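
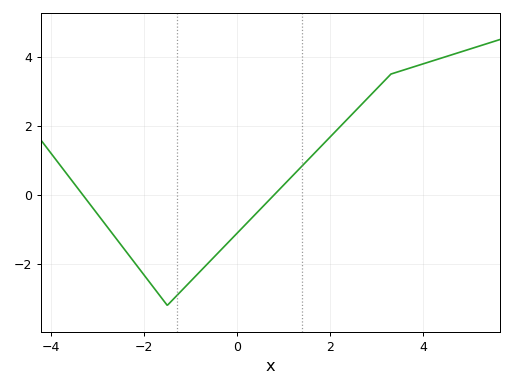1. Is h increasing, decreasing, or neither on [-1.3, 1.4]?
increasing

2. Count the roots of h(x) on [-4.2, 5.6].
2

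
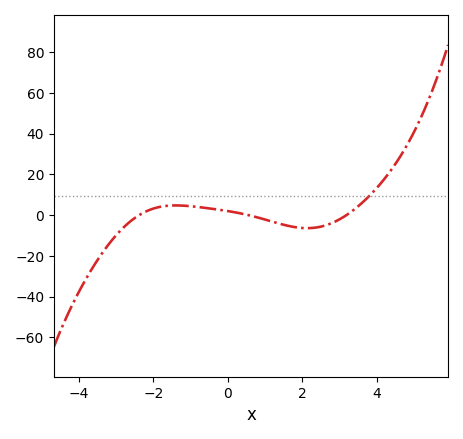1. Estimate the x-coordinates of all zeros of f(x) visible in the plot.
-2.4, 0.6, 3.2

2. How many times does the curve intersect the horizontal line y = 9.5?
1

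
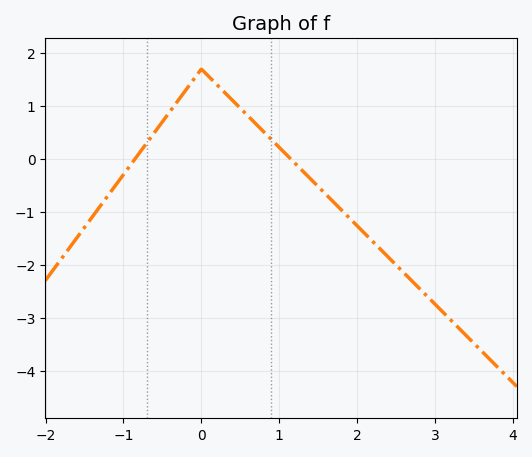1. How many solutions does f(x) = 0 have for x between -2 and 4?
2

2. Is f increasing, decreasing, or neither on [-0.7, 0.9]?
neither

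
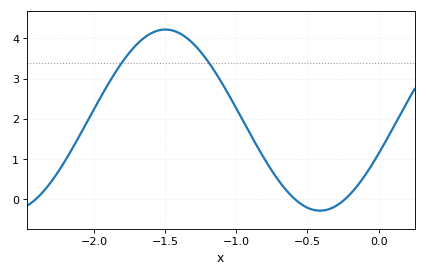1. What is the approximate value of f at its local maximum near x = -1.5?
4.22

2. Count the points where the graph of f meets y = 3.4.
2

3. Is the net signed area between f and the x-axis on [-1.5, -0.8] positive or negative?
positive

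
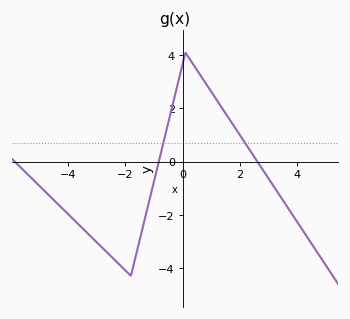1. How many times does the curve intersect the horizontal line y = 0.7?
2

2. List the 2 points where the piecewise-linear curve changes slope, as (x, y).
(-1.8, -4.3); (0.1, 4.1)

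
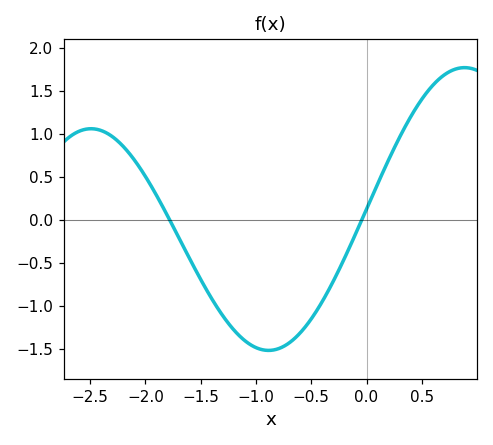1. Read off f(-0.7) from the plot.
-1.45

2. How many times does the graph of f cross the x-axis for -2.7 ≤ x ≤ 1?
2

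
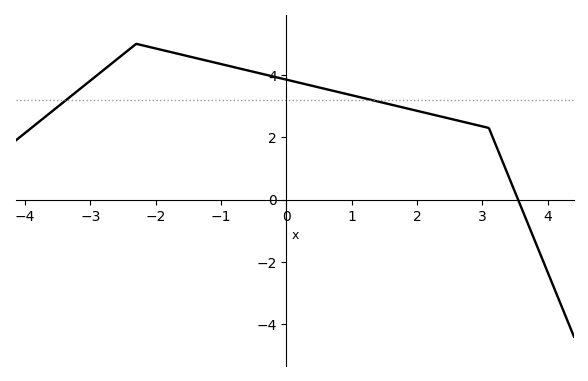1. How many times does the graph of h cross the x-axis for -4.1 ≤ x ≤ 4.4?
1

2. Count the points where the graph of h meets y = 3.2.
2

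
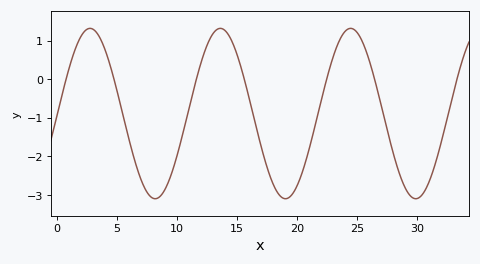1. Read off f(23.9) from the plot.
1.21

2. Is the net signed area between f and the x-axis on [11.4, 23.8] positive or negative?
negative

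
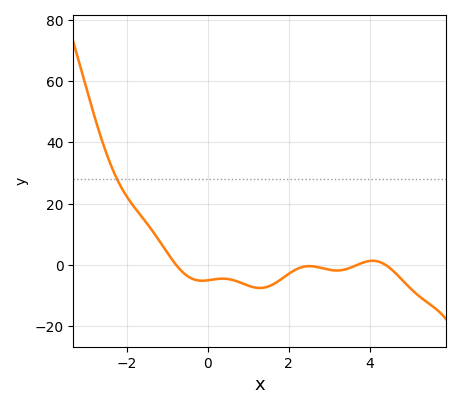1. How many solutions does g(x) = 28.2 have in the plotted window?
1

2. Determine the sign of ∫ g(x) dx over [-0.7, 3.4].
negative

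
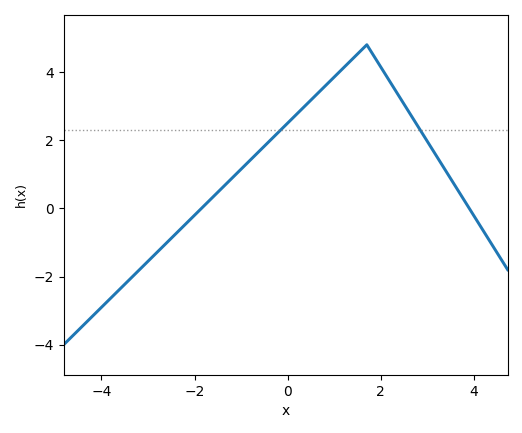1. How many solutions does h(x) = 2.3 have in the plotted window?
2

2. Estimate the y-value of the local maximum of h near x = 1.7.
4.8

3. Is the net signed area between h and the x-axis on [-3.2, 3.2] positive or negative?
positive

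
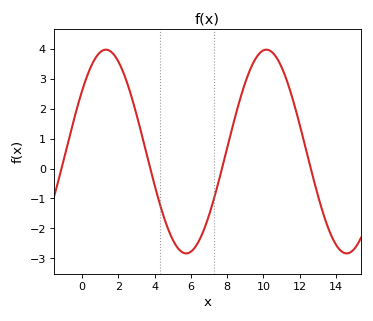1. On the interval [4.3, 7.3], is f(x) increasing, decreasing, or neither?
neither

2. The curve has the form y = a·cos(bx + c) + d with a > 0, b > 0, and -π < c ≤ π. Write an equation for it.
y = 3.41cos(0.71x - 0.932) + 0.57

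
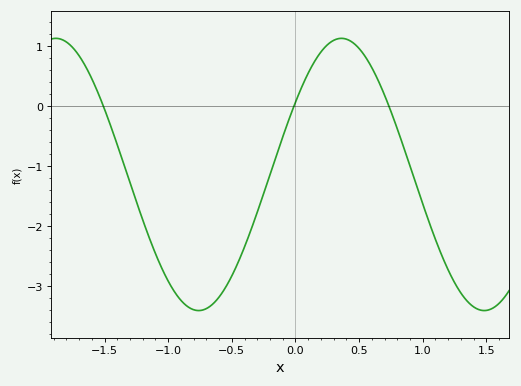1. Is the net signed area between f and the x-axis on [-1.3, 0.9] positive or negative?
negative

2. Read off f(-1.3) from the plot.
-1.28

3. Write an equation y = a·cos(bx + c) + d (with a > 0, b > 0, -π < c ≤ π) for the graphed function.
y = 2.27cos(2.8x - 1.01) - 1.14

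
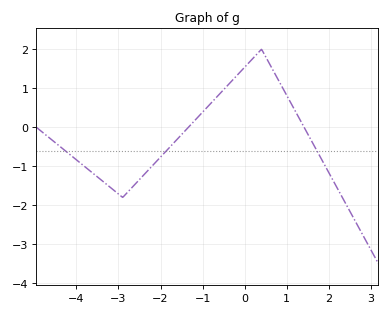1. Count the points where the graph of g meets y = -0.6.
3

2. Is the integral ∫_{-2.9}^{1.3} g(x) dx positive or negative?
positive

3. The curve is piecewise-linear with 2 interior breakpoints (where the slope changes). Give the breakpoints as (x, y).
(-2.9, -1.8); (0.4, 2)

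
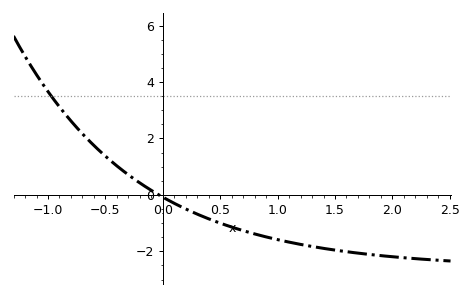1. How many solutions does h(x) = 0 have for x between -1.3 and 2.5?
1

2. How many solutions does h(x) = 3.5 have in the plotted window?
1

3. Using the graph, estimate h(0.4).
-0.849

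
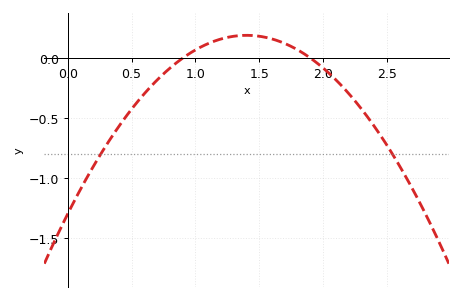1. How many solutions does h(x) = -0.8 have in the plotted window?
2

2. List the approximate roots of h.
0.9, 1.9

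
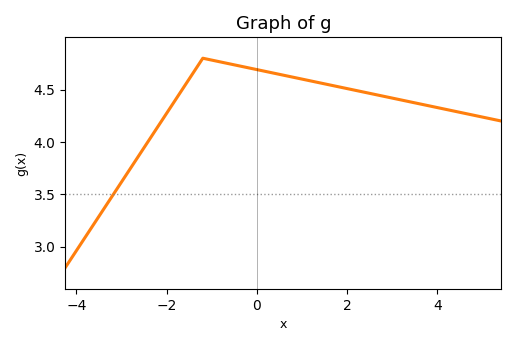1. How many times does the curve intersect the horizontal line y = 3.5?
1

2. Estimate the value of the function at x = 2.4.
4.47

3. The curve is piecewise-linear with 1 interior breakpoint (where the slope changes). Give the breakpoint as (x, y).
(-1.2, 4.8)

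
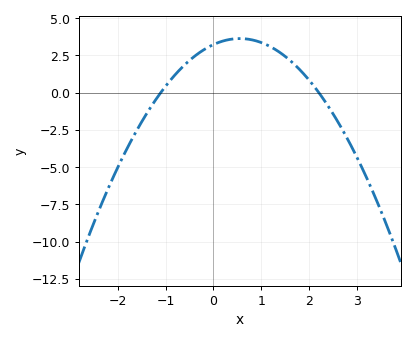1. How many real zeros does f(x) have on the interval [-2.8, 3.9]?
2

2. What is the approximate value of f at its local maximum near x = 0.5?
3.6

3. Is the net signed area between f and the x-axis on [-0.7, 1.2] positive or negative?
positive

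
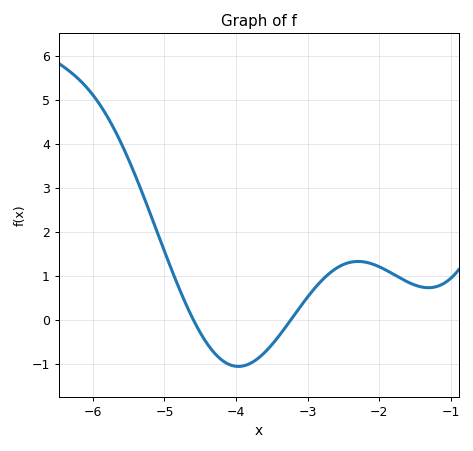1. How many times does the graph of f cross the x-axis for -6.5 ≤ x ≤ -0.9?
2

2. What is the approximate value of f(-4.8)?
0.738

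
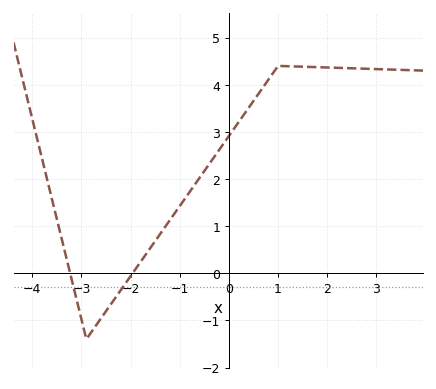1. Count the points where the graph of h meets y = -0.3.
2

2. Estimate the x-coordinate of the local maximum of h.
1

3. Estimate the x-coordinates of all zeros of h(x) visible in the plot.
-3.2, -2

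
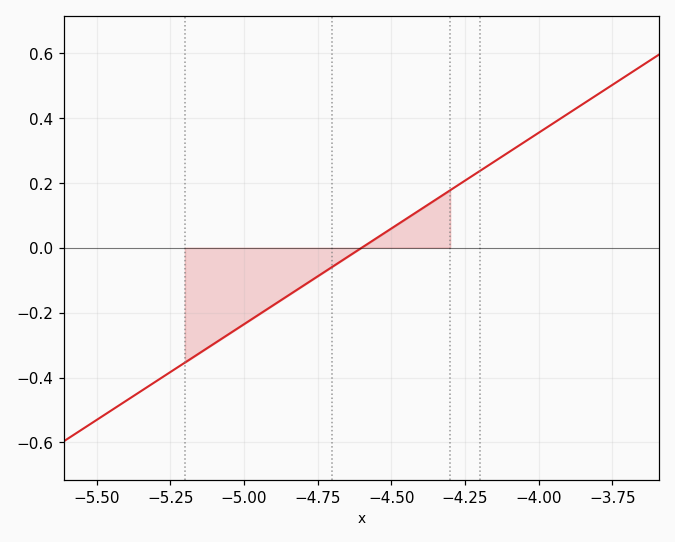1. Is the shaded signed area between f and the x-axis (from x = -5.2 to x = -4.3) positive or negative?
negative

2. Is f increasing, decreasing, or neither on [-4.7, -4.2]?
increasing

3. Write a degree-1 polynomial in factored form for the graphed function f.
y = 0.59(x + 4.6)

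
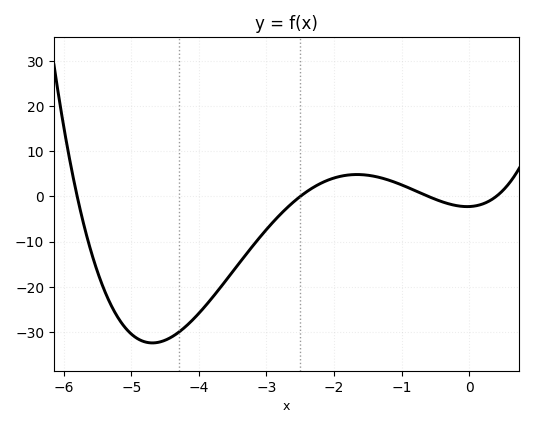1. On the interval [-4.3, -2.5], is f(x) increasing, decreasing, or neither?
increasing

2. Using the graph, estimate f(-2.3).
2.06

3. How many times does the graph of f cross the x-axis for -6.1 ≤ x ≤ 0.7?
4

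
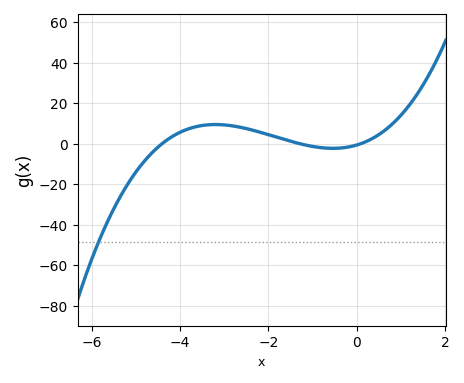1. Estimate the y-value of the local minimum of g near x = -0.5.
-2.35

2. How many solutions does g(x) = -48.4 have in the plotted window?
1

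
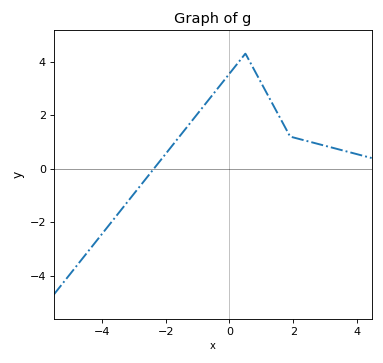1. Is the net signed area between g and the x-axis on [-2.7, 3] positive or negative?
positive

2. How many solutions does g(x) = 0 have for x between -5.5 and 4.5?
1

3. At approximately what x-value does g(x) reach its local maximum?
0.6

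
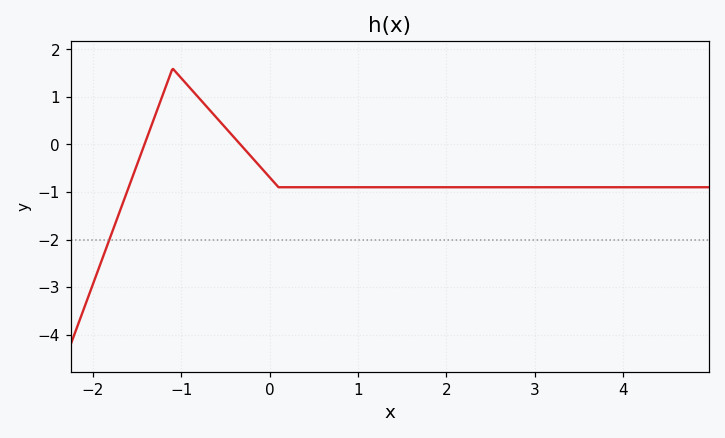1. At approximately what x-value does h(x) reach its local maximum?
-1.1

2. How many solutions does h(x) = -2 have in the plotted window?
1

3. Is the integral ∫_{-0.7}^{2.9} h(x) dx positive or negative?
negative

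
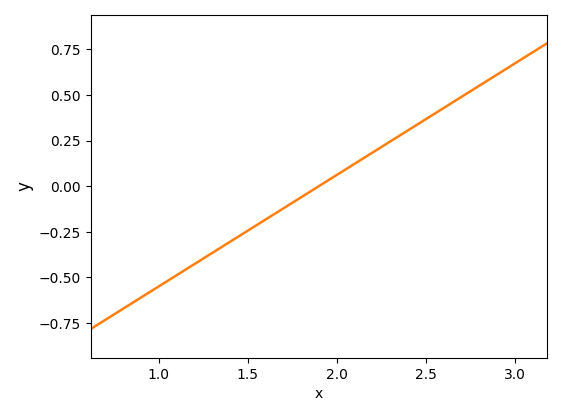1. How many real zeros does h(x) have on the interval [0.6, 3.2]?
1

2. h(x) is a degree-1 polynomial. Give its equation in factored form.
y = 0.61(x - 1.9)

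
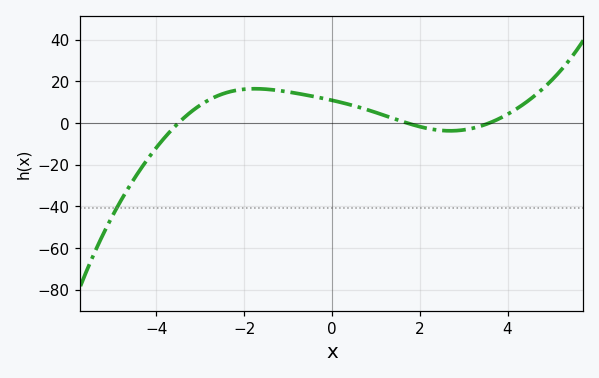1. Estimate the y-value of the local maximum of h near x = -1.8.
16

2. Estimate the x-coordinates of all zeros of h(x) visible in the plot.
-3.6, 1.8, 3.6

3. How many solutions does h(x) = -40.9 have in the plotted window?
1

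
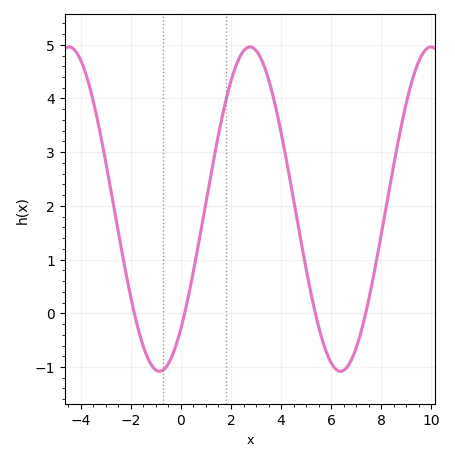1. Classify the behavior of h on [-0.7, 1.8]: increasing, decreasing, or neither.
increasing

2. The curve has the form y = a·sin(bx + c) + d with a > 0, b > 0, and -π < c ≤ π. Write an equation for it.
y = 3.02sin(0.87x - 0.83) + 1.94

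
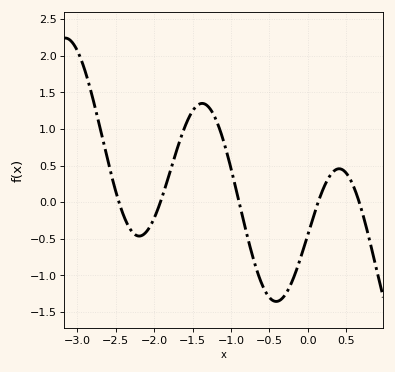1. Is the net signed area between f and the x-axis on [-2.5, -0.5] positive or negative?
positive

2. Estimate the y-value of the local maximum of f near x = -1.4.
1.35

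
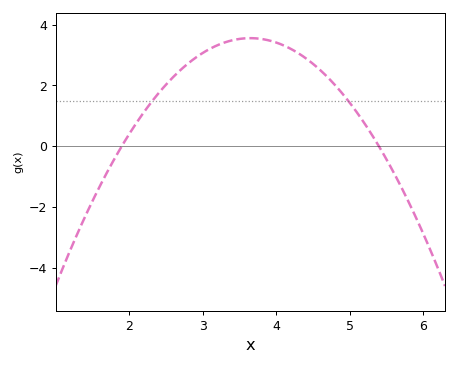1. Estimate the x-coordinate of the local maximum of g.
3.65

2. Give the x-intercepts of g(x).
1.9, 5.4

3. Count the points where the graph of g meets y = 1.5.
2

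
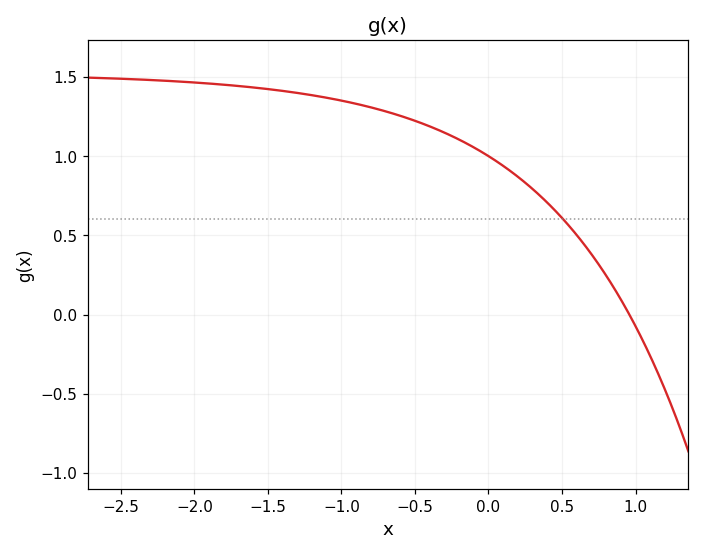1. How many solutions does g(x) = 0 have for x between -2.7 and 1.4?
1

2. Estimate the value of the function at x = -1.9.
1.46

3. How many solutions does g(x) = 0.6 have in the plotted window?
1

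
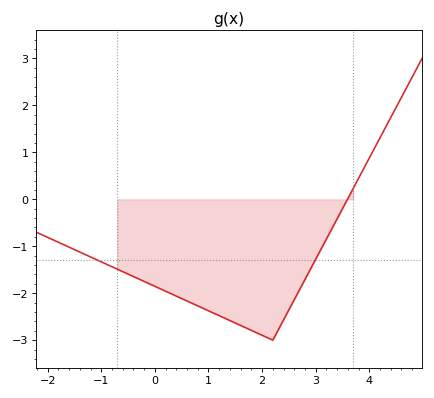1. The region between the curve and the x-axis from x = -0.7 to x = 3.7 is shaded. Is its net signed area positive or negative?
negative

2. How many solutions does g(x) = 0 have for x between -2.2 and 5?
1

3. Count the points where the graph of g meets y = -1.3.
2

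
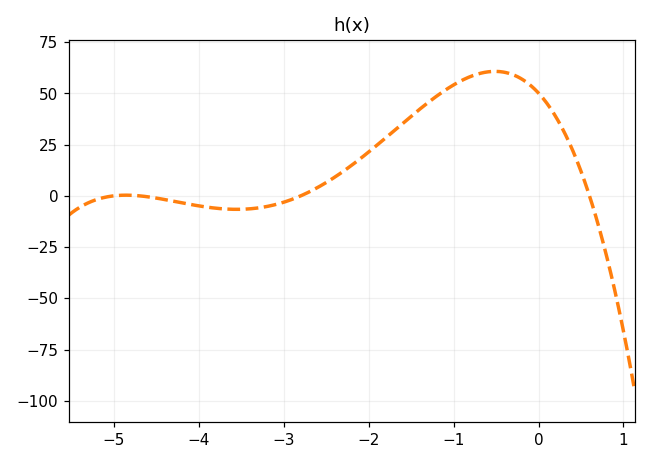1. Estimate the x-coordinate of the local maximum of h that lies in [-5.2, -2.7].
-4.9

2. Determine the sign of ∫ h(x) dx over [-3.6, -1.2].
positive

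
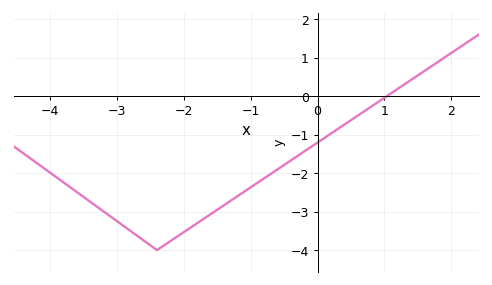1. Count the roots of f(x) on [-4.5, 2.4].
1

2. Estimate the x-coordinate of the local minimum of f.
-2.4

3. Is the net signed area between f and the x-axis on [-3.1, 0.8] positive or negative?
negative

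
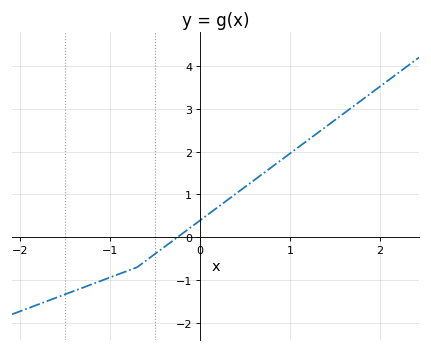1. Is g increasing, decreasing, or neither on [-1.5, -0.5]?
increasing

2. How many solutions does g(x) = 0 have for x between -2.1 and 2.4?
1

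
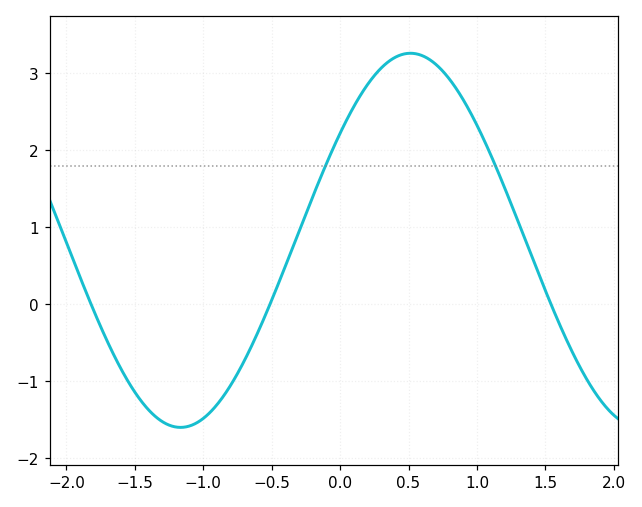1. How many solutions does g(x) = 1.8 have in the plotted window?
2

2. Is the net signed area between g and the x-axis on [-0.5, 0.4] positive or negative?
positive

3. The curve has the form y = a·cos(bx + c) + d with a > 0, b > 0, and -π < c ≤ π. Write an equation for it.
y = 2.43cos(1.9x - 0.96) + 0.83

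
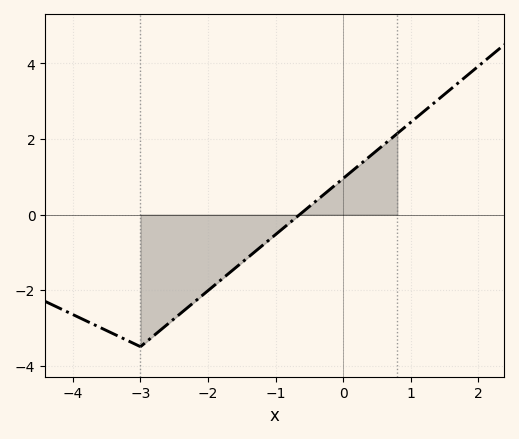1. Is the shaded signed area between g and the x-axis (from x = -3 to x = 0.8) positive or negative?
negative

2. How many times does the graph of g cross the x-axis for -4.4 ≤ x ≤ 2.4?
1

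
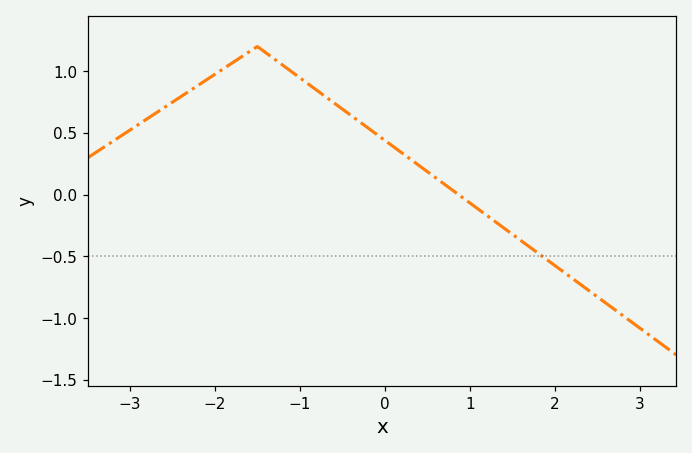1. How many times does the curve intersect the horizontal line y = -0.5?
1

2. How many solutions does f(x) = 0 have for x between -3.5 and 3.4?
1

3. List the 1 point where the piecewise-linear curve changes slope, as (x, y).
(-1.5, 1.2)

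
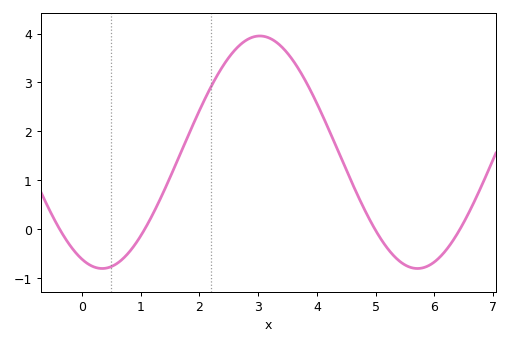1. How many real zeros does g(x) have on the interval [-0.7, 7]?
4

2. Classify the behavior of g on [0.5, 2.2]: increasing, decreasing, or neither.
increasing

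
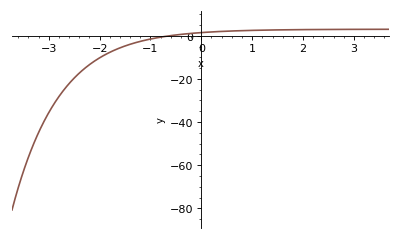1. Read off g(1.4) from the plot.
2.67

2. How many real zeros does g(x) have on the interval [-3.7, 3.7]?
1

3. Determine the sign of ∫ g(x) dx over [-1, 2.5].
positive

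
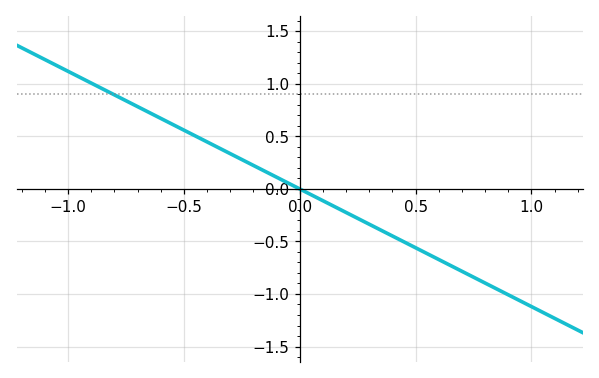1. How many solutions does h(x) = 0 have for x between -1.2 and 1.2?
1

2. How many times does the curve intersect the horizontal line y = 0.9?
1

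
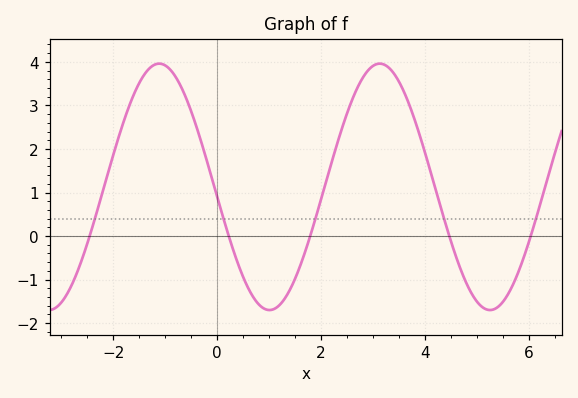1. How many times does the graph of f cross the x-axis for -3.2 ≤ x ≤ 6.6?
5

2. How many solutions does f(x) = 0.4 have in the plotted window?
5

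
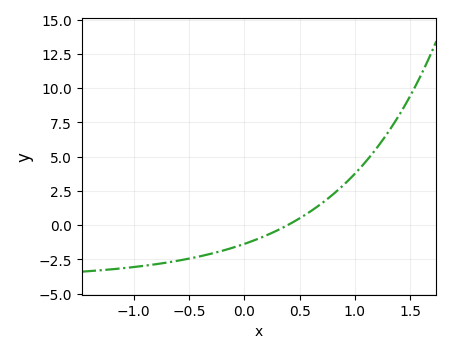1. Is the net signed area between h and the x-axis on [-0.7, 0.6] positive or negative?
negative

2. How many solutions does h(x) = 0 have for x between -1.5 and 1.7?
1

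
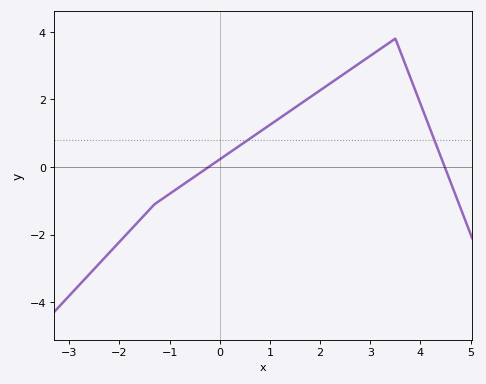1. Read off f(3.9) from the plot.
2.2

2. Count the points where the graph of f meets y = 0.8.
2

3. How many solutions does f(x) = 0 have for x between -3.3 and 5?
2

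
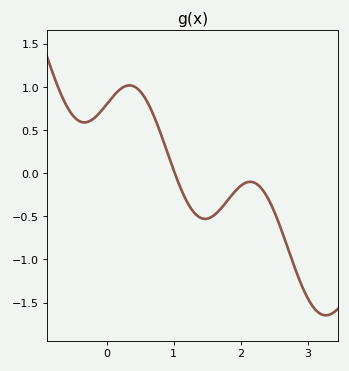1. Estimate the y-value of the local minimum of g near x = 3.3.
-1.65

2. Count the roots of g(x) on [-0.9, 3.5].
1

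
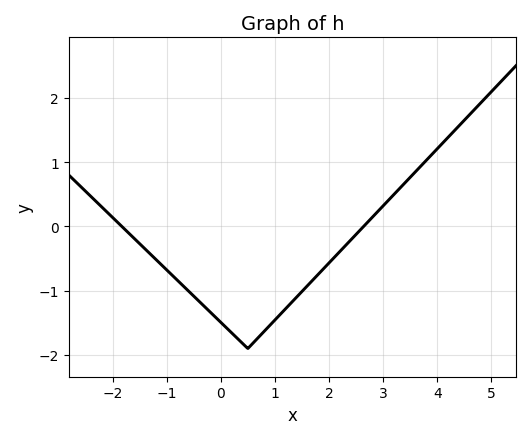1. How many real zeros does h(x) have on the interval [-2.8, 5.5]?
2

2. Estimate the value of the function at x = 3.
0.3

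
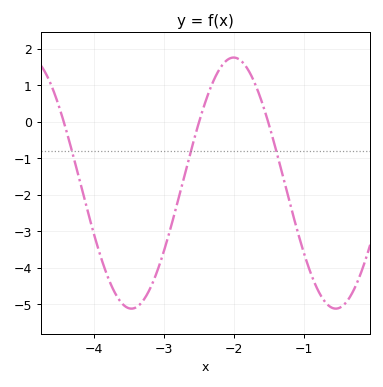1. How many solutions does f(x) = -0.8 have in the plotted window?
3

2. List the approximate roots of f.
-4.43, -2.5, -1.51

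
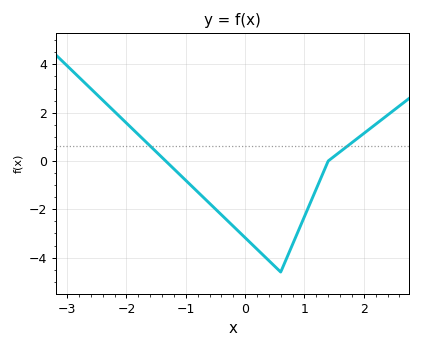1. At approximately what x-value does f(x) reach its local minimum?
0.6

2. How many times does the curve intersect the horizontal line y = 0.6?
2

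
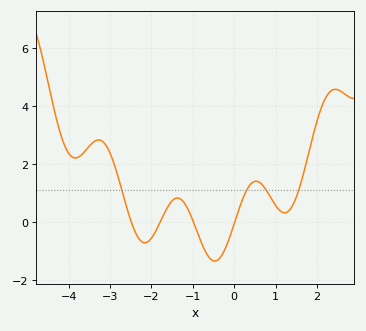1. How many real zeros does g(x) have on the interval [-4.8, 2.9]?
4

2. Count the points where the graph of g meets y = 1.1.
4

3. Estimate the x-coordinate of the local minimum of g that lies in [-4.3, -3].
-3.8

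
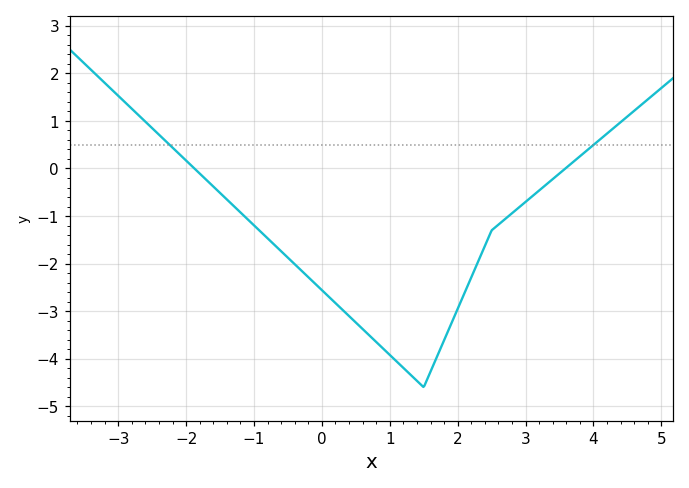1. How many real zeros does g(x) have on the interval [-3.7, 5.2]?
2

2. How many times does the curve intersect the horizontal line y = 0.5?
2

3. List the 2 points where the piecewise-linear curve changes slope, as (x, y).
(1.5, -4.6); (2.5, -1.3)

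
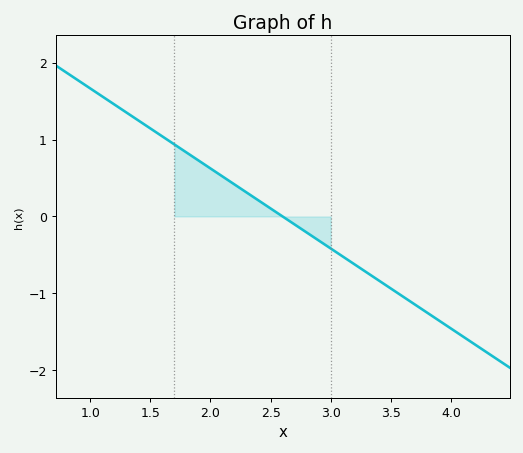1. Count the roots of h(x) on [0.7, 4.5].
1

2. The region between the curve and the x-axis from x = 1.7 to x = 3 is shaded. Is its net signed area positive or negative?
positive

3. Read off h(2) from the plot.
0.624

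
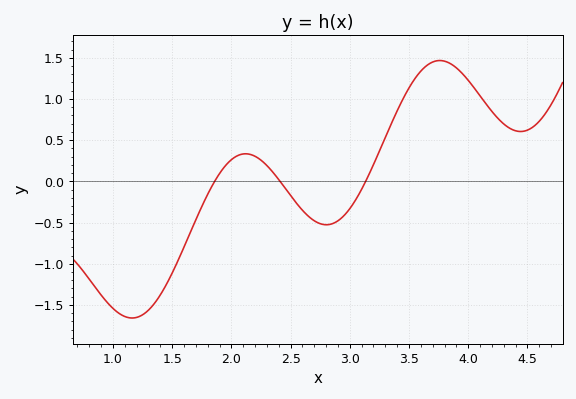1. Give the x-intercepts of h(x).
1.86, 2.41, 3.13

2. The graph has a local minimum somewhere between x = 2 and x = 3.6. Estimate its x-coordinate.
2.8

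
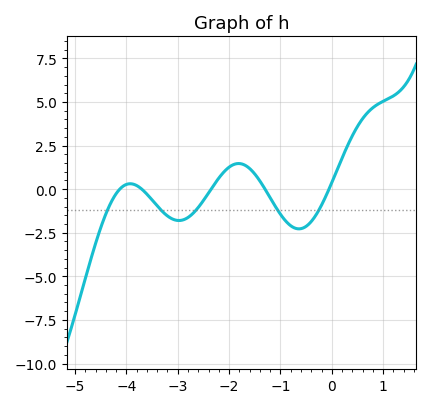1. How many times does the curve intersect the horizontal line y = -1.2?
5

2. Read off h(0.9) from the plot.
4.88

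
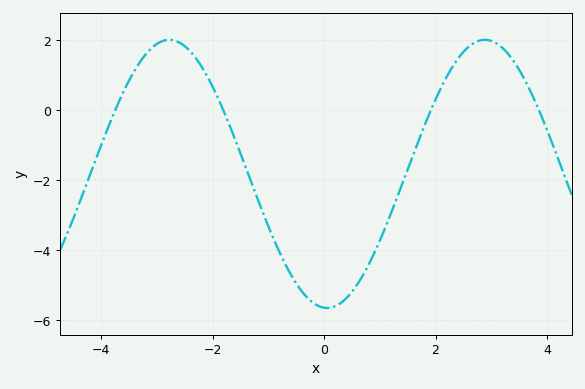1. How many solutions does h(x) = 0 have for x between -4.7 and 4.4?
4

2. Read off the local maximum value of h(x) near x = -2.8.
2.01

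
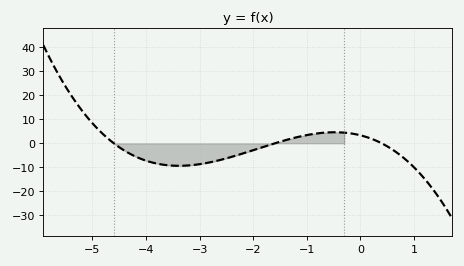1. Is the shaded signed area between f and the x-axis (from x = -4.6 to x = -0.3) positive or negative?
negative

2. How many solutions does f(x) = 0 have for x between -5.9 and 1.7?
3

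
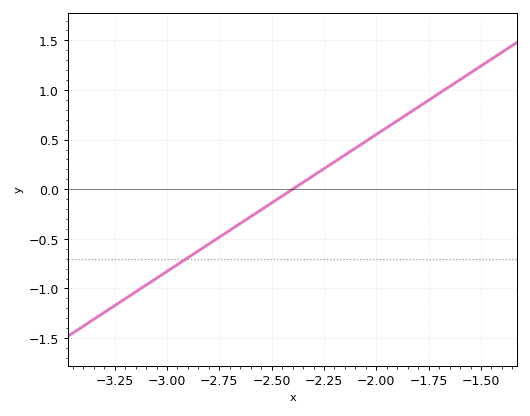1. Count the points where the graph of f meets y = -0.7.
1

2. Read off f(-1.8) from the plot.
0.85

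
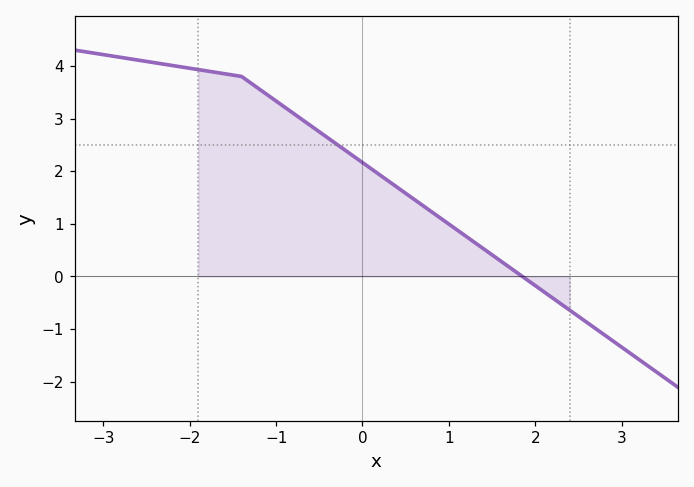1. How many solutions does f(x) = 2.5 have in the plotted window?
1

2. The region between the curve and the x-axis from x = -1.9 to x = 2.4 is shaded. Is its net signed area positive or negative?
positive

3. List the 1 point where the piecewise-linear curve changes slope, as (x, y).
(-1.4, 3.8)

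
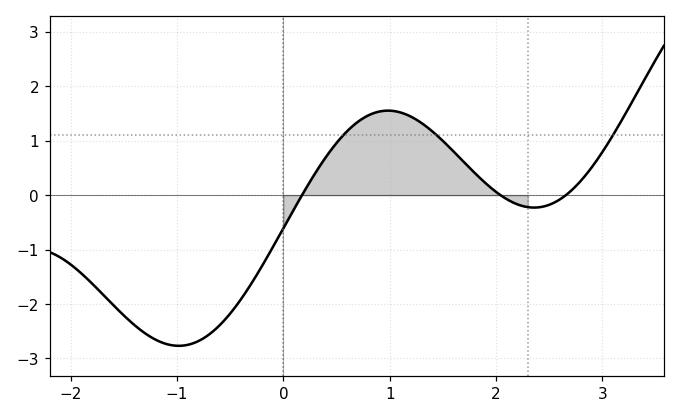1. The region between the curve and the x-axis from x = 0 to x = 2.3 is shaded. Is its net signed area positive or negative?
positive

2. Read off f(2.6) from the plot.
-0.079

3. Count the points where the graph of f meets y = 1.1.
3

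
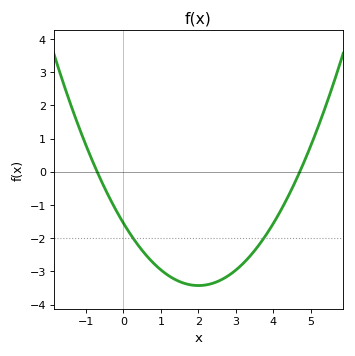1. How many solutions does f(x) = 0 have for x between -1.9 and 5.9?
2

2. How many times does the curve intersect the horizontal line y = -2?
2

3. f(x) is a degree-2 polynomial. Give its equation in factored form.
y = 0.47(x + 0.7)(x - 4.7)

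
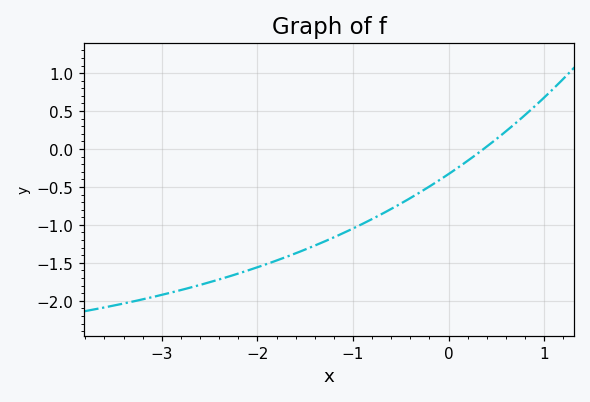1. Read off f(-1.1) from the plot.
-1.1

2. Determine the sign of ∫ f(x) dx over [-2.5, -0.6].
negative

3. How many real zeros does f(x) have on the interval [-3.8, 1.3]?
1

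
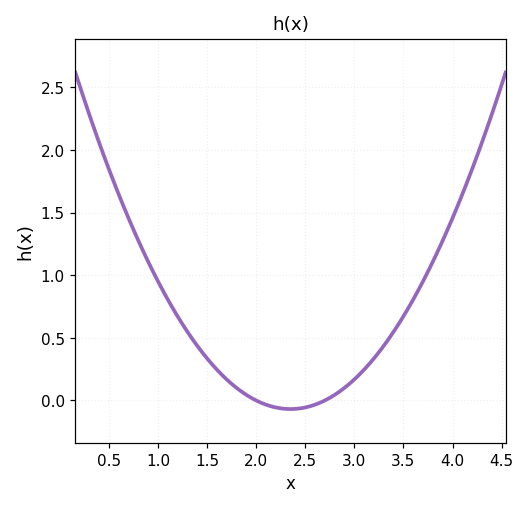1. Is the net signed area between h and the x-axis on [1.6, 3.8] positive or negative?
positive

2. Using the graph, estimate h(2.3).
-0.05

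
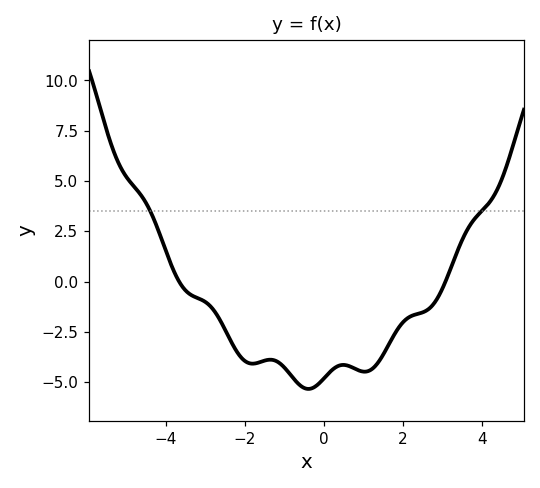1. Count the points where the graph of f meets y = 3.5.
2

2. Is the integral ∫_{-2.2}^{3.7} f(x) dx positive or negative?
negative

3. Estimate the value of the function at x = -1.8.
-4.08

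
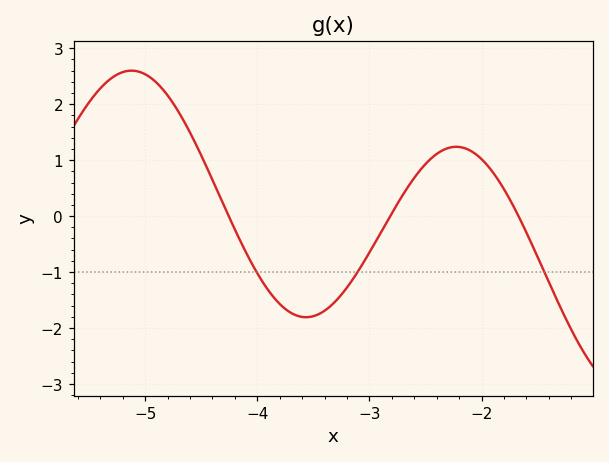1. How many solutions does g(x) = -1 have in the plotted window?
3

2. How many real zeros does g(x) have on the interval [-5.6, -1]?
3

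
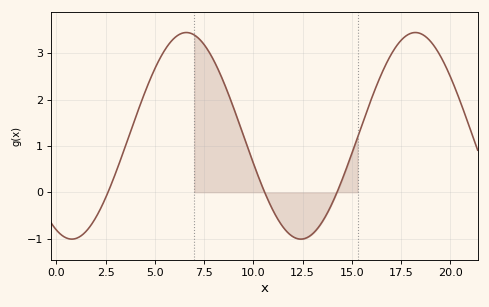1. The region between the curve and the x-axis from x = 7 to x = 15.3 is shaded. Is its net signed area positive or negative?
positive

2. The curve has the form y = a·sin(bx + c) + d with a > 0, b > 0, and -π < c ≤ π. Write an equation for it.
y = 2.23sin(0.54x - 2) + 1.22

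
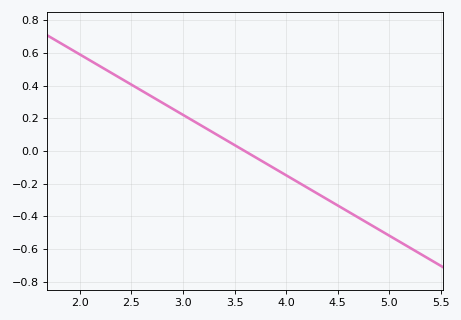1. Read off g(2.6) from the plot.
0.37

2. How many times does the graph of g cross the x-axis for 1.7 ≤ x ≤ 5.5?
1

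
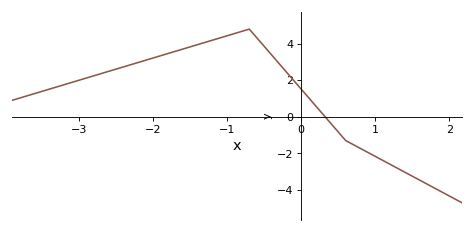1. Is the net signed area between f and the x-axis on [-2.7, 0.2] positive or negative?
positive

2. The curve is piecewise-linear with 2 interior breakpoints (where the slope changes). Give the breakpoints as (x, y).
(-0.7, 4.8); (0.6, -1.3)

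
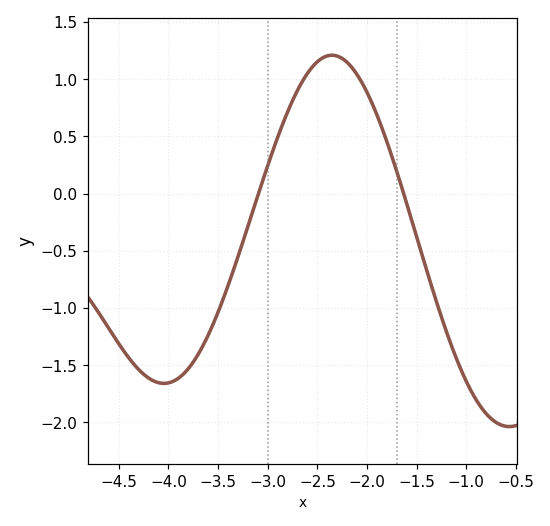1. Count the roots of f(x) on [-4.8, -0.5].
2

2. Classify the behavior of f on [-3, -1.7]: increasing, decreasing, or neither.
neither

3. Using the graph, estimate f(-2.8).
0.7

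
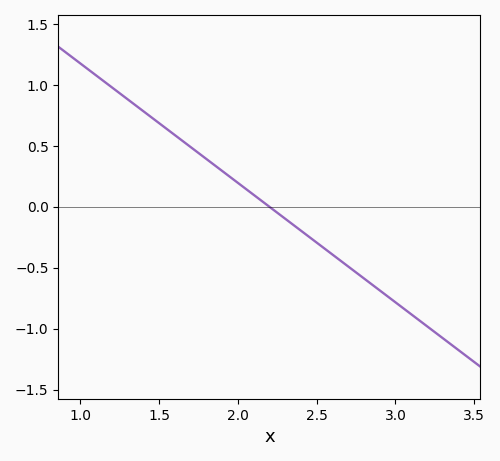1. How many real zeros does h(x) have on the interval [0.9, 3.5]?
1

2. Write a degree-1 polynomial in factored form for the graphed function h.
y = -0.98(x - 2.2)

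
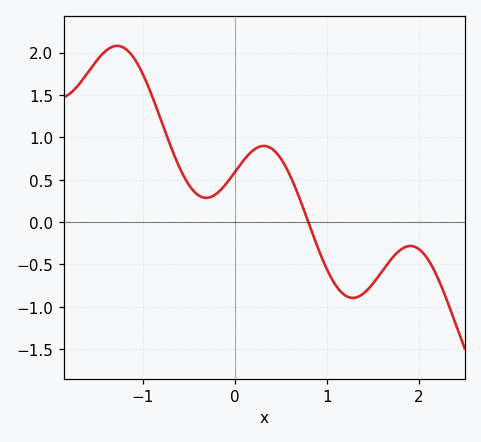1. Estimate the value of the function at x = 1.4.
-0.84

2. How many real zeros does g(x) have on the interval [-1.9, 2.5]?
1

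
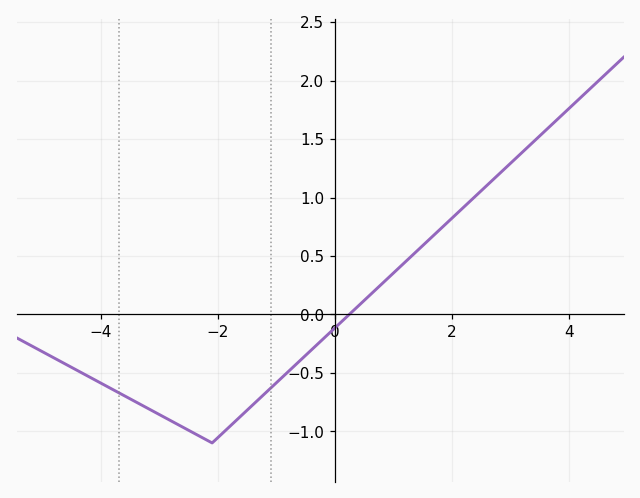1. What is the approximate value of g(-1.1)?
-0.65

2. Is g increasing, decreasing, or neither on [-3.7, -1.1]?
neither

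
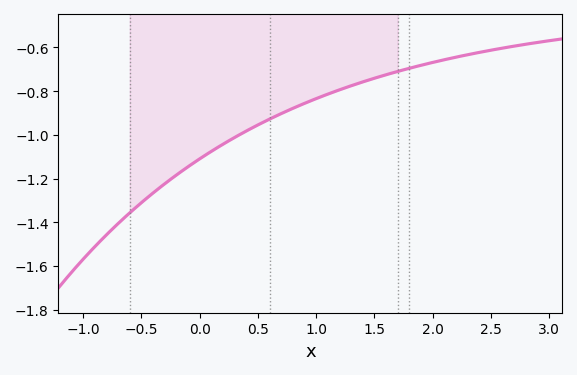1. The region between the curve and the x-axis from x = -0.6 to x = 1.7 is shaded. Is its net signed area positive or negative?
negative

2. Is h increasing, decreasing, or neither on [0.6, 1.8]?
increasing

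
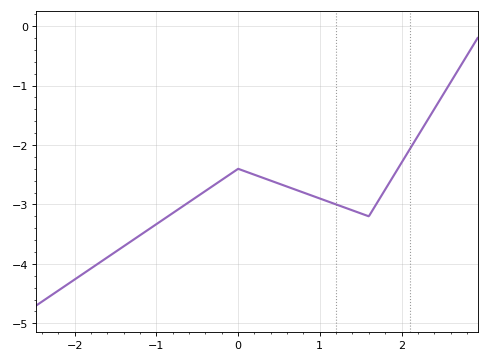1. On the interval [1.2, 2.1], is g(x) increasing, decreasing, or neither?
neither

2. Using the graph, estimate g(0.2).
-2.5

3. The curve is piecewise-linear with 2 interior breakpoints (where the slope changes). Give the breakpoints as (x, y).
(0, -2.4); (1.6, -3.2)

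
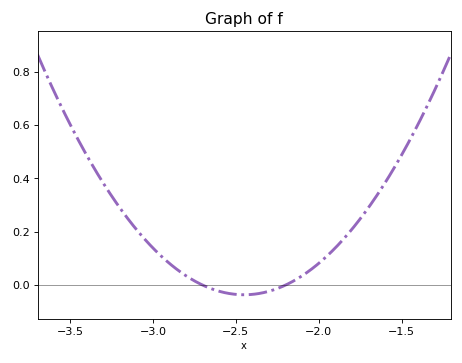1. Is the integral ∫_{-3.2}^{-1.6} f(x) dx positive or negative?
positive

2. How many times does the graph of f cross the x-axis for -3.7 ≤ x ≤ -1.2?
2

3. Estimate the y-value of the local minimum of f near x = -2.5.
-0.04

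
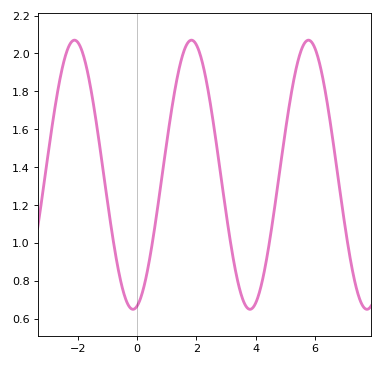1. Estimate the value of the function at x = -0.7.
0.9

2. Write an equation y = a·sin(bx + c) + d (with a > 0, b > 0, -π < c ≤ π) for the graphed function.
y = 0.71sin(1.6x - 1.3) + 1.36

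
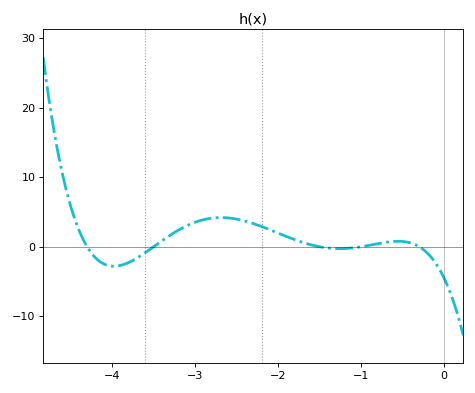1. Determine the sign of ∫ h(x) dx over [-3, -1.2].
positive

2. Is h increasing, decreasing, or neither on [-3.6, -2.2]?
neither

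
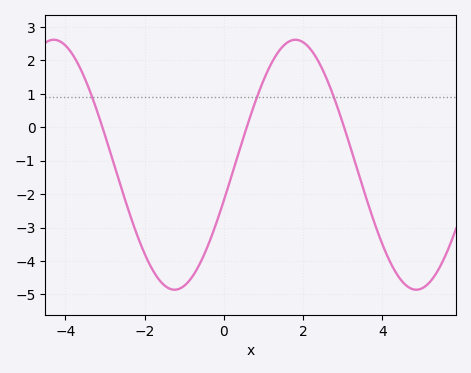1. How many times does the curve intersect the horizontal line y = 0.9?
3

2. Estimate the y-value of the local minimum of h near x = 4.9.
-4.86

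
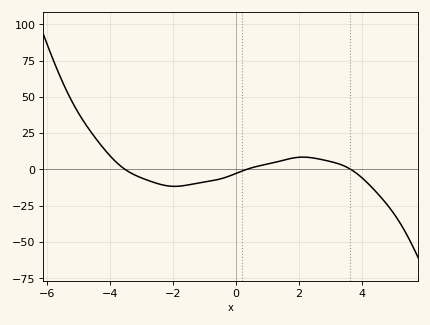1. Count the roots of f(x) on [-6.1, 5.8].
3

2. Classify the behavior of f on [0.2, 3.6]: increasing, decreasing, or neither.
neither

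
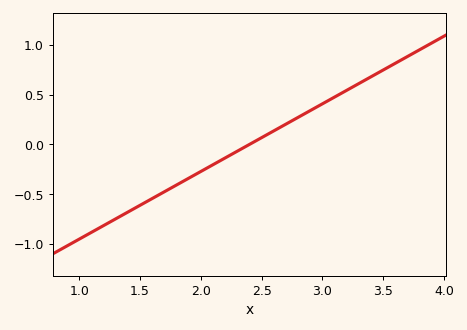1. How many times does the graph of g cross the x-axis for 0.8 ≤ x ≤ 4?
1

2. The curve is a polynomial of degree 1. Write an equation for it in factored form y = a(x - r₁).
y = 0.68(x - 2.4)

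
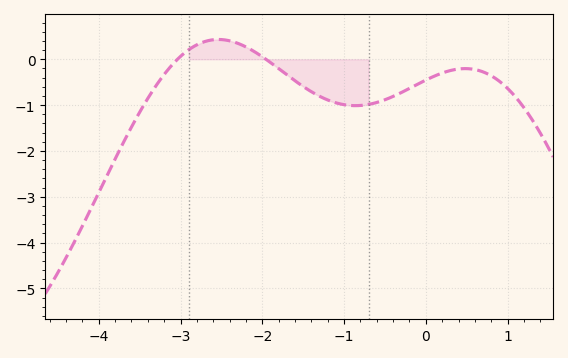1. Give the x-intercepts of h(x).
-3.04, -1.96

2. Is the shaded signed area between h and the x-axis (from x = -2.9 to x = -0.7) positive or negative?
negative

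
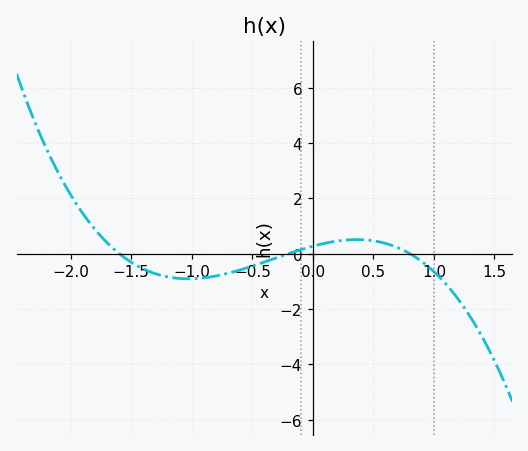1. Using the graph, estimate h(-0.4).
-0.4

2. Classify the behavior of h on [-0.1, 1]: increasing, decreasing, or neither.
neither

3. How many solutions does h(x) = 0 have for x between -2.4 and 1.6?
3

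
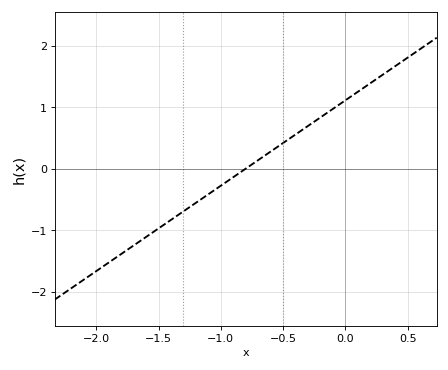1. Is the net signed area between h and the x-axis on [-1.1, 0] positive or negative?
positive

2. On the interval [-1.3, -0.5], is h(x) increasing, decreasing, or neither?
increasing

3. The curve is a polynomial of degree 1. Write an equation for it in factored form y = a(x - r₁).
y = 1.39(x + 0.8)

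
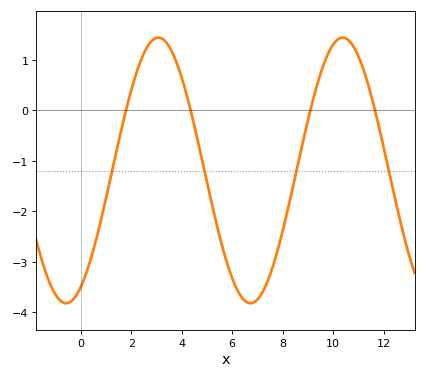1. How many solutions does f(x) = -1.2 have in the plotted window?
4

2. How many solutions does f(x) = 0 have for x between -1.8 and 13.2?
4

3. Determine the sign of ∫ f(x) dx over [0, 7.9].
negative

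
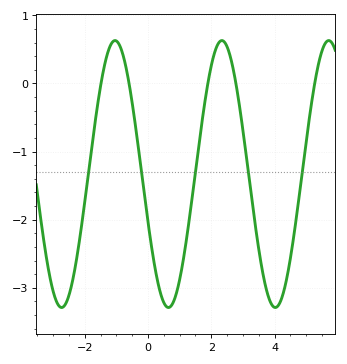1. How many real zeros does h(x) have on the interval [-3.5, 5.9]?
5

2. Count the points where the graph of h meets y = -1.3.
5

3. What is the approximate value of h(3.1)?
-1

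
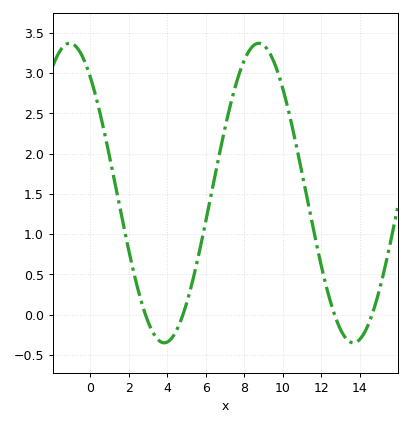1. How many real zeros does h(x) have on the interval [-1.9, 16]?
4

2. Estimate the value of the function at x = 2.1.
0.696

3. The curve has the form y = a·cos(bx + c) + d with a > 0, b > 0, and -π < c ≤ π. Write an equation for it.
y = 1.86cos(0.64x + 0.68) + 1.51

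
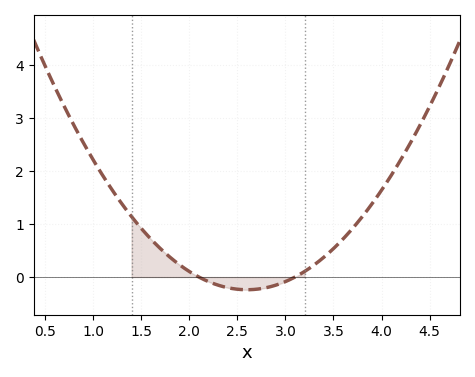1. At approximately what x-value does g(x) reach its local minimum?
2.6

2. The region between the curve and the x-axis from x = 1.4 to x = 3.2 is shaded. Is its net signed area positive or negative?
positive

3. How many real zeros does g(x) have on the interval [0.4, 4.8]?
2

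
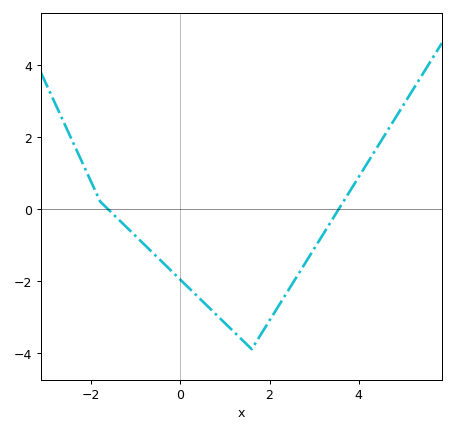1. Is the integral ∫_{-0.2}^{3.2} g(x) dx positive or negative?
negative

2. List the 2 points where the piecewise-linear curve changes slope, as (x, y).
(-1.8, 0.2); (1.6, -3.9)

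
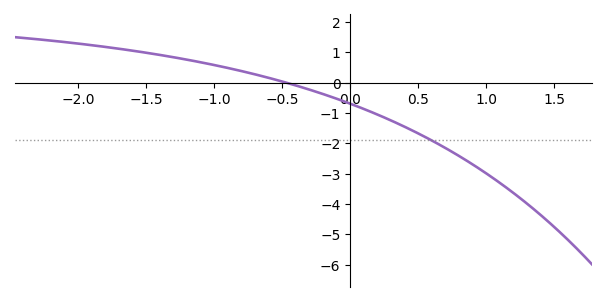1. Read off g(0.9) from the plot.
-2.7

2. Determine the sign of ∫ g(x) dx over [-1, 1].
negative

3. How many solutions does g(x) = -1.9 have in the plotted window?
1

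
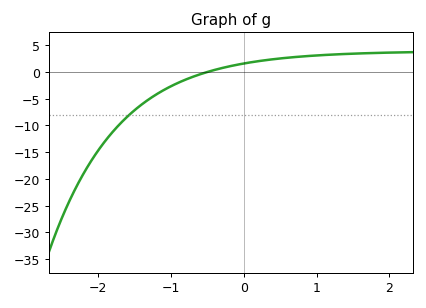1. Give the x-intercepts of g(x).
-0.5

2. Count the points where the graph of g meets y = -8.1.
1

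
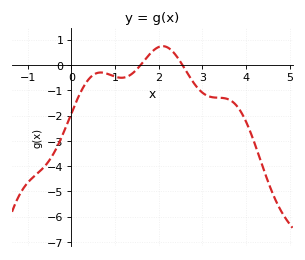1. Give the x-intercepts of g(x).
1.6, 2.5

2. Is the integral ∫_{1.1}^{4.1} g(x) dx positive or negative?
negative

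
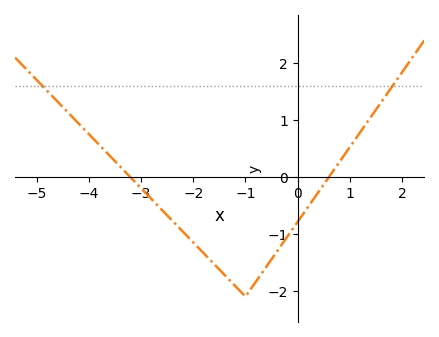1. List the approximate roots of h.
-3.21, 0.598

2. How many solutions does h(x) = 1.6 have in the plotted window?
2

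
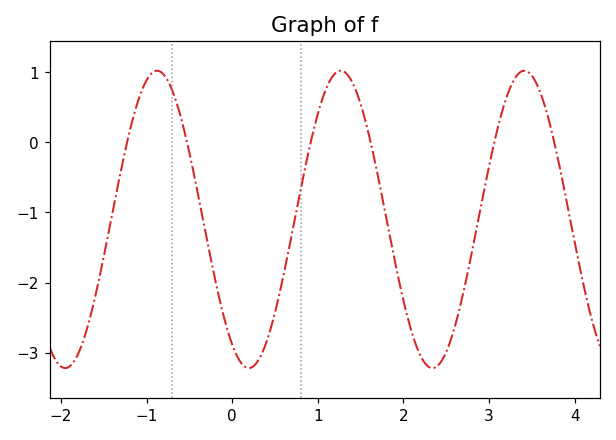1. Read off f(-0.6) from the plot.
0.4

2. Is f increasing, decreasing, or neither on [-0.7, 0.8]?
neither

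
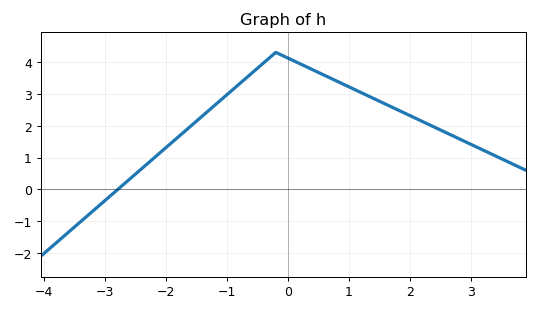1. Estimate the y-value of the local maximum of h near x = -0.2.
4.3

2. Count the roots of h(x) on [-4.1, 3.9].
1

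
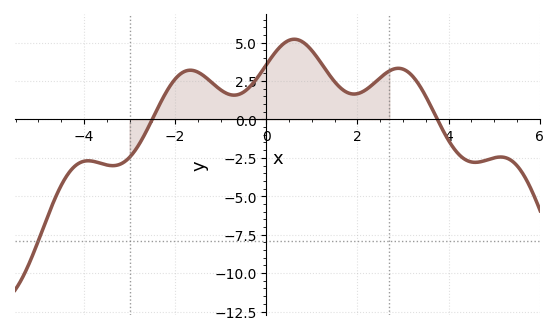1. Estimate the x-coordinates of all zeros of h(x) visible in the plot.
-2.6, 3.8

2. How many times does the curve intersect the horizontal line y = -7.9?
1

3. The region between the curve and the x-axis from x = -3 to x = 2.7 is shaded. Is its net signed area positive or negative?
positive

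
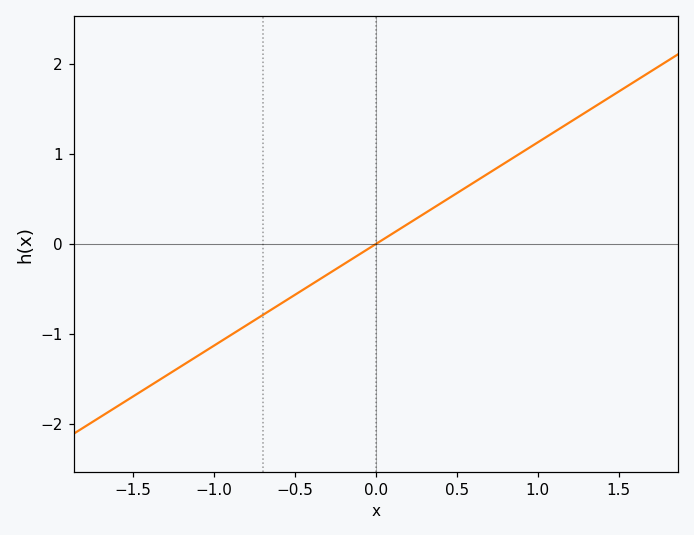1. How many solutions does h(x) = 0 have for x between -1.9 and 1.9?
1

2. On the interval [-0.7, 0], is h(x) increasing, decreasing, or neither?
increasing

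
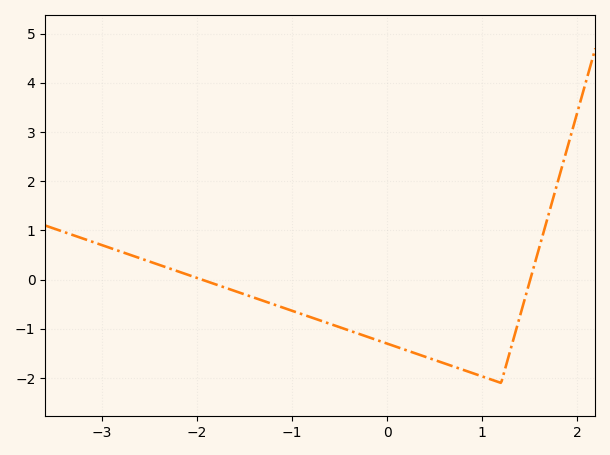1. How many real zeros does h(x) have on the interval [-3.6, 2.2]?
2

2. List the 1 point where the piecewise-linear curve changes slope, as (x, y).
(1.2, -2.1)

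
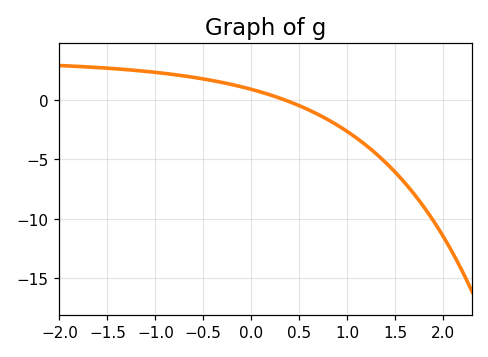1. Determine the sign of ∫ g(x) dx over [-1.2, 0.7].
positive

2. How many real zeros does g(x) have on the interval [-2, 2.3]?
1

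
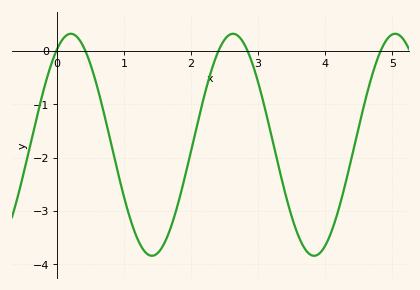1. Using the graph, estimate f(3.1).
-1.08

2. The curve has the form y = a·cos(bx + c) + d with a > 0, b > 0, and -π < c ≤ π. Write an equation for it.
y = 2.08cos(2.6x - 0.542) - 1.76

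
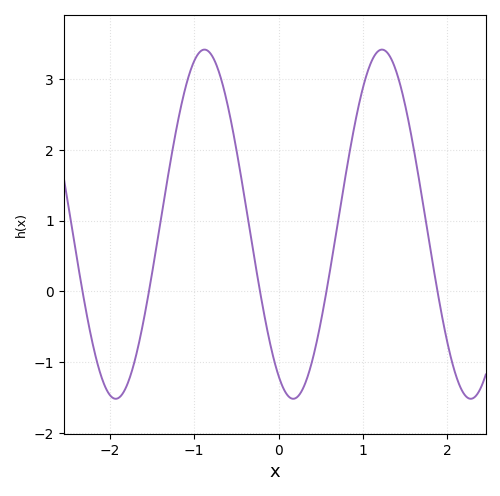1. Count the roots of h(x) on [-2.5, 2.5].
5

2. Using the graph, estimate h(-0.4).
1.31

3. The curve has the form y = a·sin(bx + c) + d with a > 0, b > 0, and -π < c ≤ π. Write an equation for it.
y = 2.47sin(2.99x - 2.09) + 0.95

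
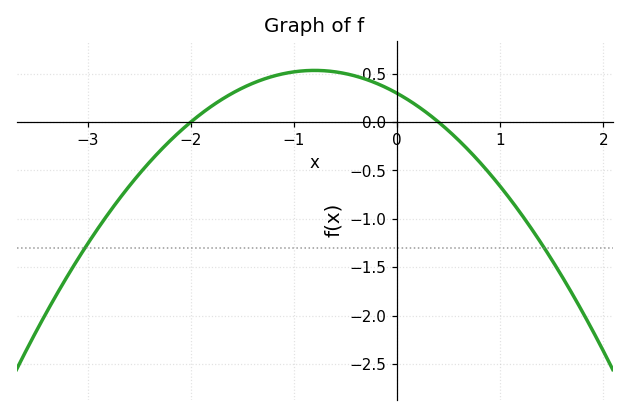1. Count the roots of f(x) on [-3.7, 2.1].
2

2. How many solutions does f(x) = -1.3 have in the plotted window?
2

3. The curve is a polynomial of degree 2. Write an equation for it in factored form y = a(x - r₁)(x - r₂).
y = -0.37(x + 2)(x - 0.4)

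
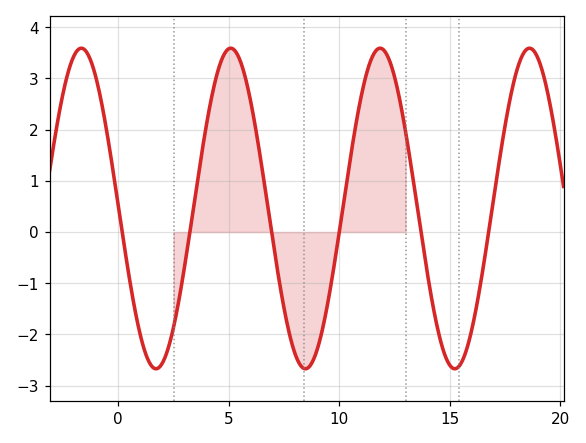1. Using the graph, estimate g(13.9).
-0.6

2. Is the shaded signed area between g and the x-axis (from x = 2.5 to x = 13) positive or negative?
positive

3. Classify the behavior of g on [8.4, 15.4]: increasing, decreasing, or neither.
neither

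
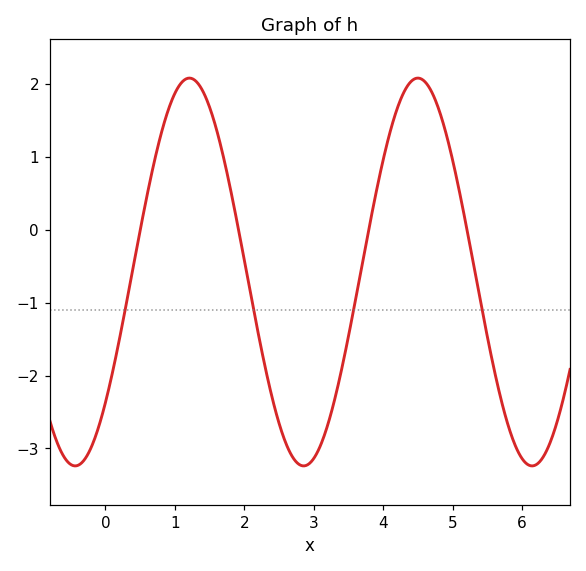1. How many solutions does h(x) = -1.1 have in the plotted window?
4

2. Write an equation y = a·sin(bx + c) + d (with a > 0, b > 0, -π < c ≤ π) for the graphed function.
y = 2.66sin(1.91x - 0.74) - 0.58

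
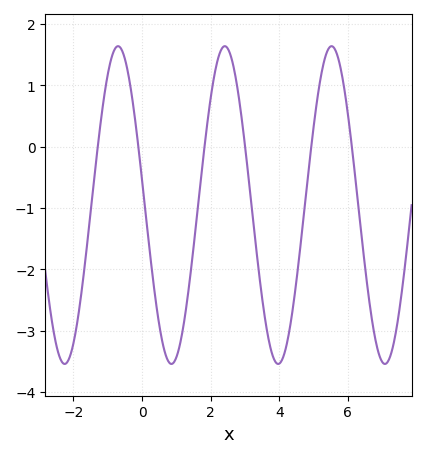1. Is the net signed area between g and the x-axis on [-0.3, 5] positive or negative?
negative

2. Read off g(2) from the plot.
0.792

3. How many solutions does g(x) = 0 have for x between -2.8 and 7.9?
6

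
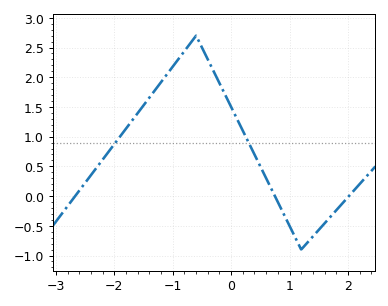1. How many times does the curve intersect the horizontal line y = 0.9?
2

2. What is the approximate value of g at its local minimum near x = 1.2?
-0.9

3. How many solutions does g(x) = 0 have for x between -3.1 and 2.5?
3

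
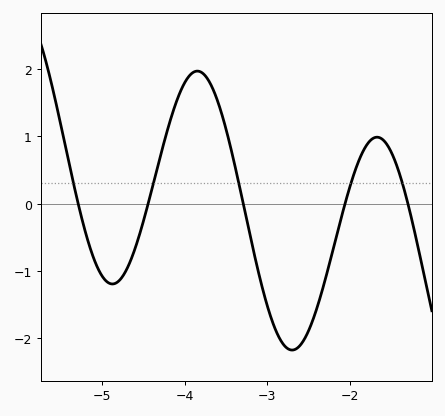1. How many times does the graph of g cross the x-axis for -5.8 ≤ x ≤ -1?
5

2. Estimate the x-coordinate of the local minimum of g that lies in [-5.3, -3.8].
-4.88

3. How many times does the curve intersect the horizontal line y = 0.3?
5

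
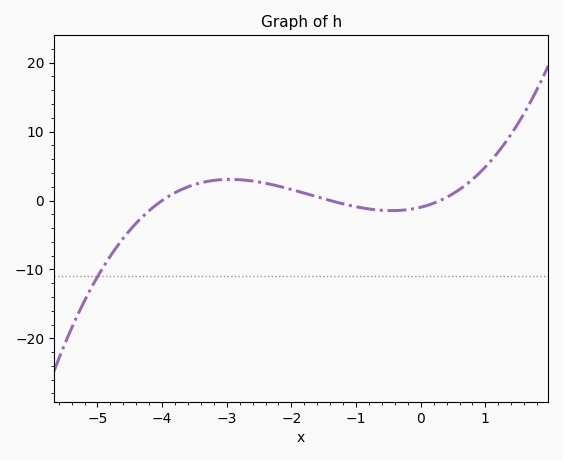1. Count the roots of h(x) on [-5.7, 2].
3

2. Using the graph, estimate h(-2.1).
1.85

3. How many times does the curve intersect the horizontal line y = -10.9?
1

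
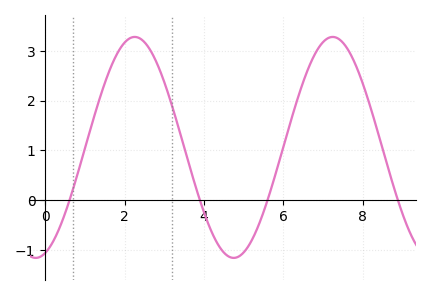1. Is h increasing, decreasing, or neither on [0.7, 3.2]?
neither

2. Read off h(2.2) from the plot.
3.3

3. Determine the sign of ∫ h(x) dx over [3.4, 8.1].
positive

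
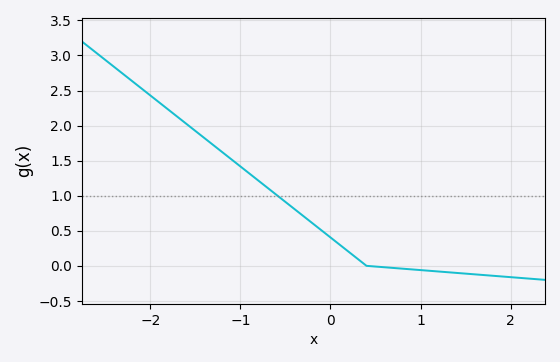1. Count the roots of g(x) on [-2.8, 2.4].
1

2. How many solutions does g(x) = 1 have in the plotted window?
1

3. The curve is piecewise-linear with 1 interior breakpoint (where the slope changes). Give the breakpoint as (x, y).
(0.4, 0)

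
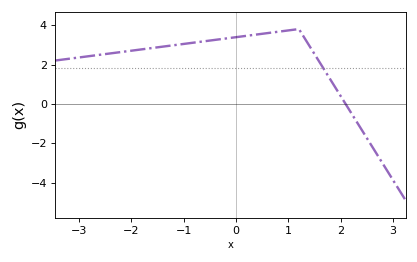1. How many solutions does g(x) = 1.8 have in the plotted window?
1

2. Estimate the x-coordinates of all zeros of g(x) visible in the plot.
2.1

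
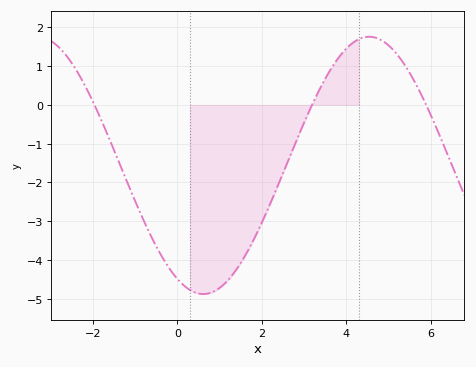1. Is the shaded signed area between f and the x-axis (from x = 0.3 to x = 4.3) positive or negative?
negative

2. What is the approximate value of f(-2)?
0.1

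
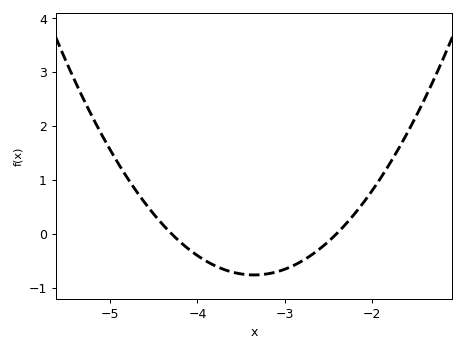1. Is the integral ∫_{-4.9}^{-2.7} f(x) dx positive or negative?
negative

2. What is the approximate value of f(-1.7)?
1.5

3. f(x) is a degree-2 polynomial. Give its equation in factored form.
y = 0.85(x + 4.3)(x + 2.4)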